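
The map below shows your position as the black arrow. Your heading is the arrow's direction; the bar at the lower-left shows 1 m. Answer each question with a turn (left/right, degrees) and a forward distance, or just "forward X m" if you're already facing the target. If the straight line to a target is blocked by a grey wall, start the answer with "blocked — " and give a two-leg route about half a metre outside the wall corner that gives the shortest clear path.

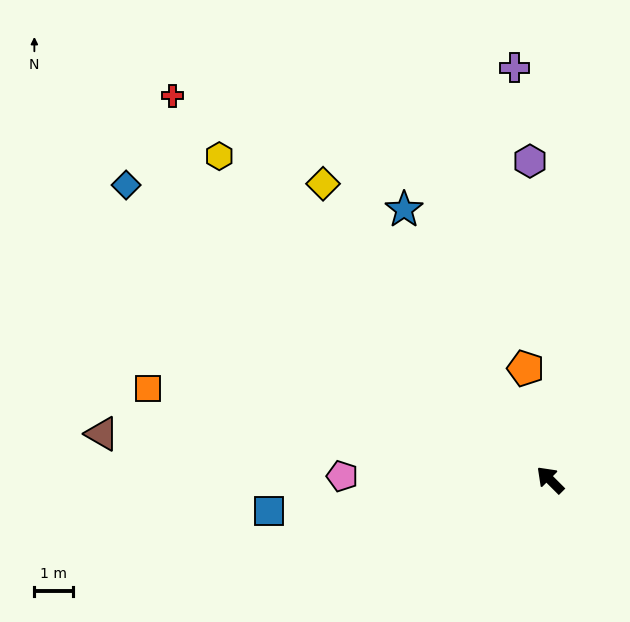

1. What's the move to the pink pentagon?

turn left 44°, forward 5.4 m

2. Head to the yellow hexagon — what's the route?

forward 12.0 m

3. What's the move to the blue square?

turn left 51°, forward 7.3 m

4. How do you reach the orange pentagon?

turn right 33°, forward 3.0 m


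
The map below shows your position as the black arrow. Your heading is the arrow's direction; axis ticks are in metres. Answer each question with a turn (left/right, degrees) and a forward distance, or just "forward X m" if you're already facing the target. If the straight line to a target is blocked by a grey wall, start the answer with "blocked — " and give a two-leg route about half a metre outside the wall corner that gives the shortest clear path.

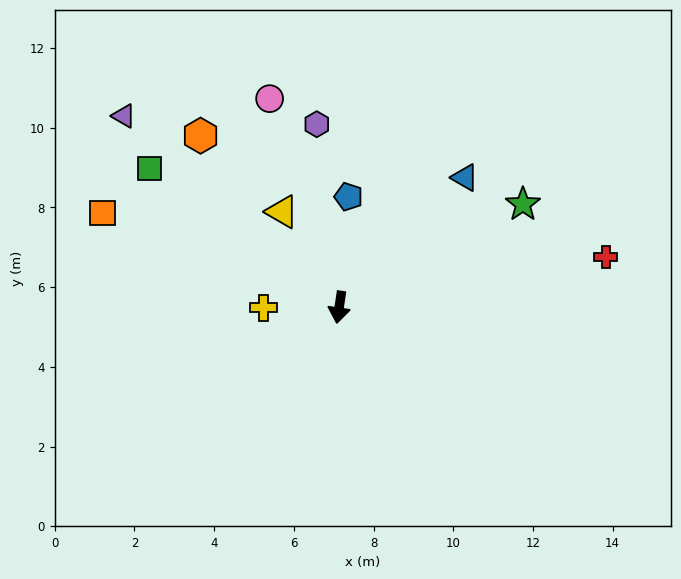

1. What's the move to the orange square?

turn right 103°, forward 6.4 m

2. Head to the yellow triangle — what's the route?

turn right 141°, forward 2.8 m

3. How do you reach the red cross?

turn left 109°, forward 6.8 m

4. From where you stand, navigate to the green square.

turn right 118°, forward 5.9 m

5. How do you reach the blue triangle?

turn left 144°, forward 4.5 m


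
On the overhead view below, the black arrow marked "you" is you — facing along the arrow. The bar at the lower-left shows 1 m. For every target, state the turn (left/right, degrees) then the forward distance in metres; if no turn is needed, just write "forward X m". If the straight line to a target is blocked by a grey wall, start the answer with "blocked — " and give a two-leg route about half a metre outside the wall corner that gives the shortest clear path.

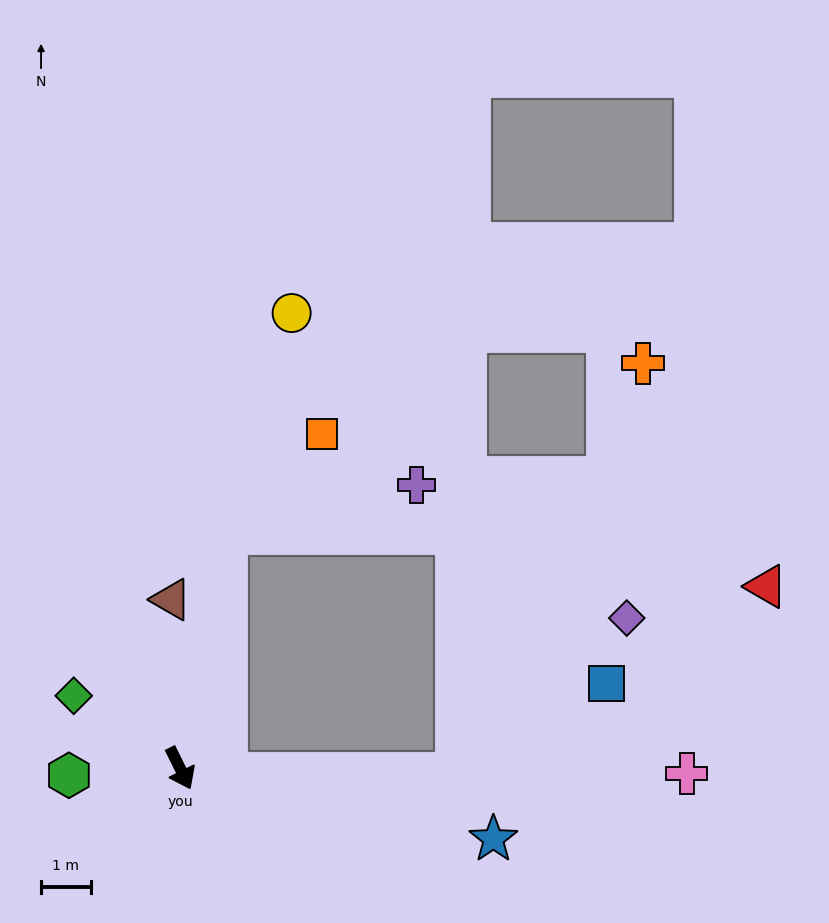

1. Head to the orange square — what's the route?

blocked — turn left 143°, forward 4.8 m, then turn right 33°, forward 2.8 m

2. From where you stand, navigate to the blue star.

turn left 51°, forward 6.4 m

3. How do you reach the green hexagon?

turn right 113°, forward 2.2 m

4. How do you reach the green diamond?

turn right 151°, forward 2.6 m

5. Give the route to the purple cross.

blocked — turn left 143°, forward 4.8 m, then turn right 65°, forward 3.9 m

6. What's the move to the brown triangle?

turn left 157°, forward 3.4 m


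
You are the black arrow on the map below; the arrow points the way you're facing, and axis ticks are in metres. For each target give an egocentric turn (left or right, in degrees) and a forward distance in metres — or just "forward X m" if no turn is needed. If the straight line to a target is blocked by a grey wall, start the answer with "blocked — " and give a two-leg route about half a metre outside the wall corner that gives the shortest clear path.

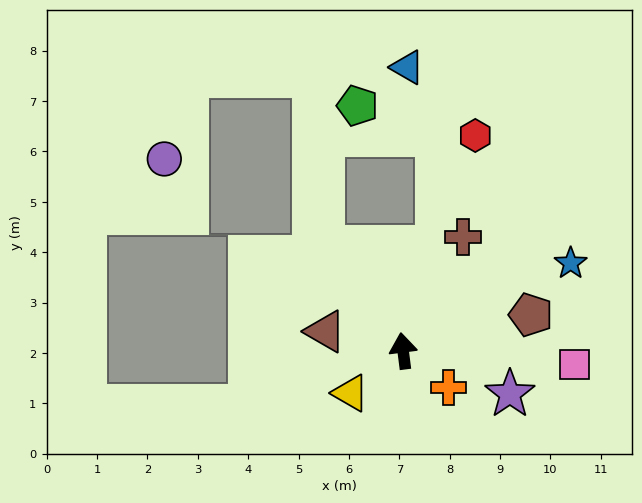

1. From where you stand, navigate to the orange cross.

turn right 136°, forward 1.2 m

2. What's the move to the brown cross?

turn right 35°, forward 2.6 m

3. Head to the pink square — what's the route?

turn right 102°, forward 3.4 m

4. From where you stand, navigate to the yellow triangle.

turn left 121°, forward 1.3 m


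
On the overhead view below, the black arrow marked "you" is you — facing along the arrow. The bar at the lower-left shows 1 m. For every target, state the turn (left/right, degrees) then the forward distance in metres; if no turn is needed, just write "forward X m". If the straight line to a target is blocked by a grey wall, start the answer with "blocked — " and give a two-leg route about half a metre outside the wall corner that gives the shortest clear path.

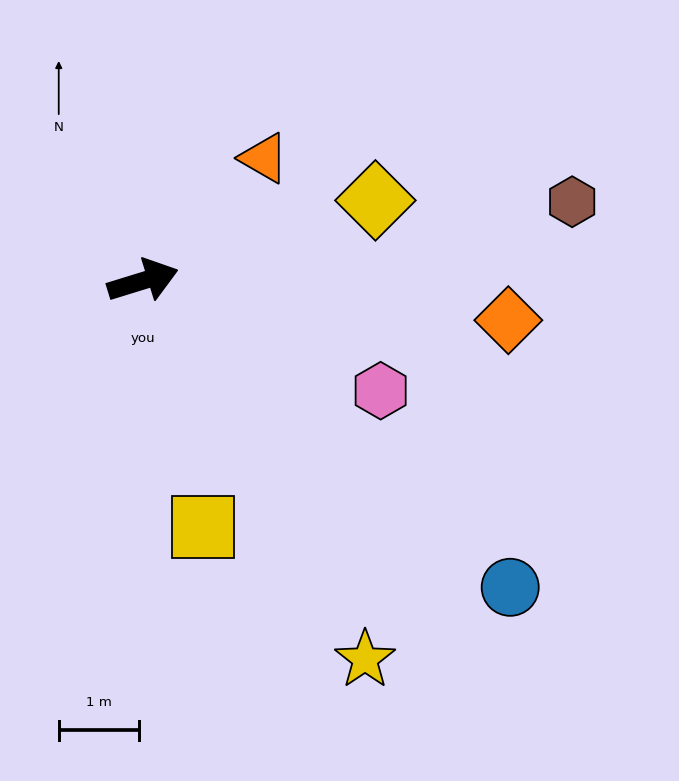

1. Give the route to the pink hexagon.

turn right 42°, forward 3.3 m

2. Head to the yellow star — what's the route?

turn right 77°, forward 5.5 m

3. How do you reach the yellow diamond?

forward 3.1 m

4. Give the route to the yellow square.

turn right 93°, forward 3.2 m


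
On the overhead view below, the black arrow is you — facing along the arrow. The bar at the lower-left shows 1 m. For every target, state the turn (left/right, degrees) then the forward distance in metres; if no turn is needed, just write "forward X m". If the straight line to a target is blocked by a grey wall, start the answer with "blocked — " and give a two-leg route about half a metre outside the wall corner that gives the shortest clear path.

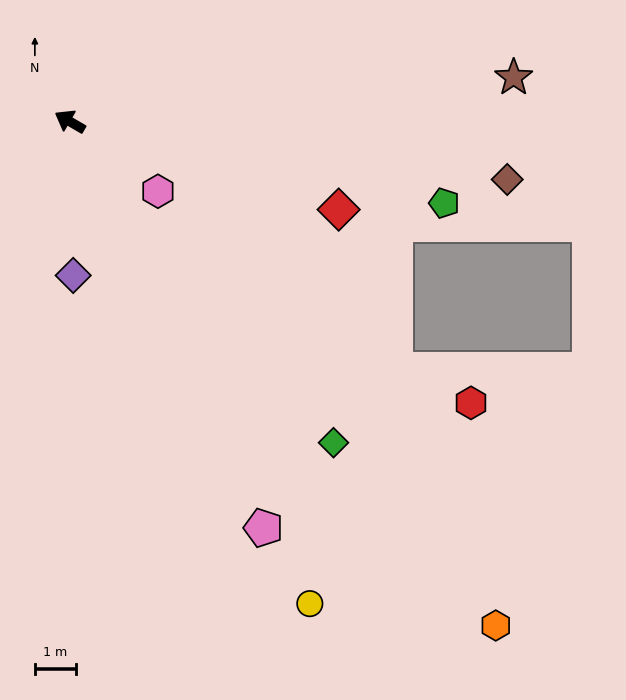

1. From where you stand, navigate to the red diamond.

turn right 168°, forward 6.9 m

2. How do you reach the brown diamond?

turn right 157°, forward 10.7 m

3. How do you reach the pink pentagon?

turn left 146°, forward 10.9 m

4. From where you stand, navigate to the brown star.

turn right 144°, forward 10.8 m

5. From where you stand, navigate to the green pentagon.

turn right 162°, forward 9.3 m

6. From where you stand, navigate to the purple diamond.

turn left 121°, forward 3.7 m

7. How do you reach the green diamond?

turn left 160°, forward 10.1 m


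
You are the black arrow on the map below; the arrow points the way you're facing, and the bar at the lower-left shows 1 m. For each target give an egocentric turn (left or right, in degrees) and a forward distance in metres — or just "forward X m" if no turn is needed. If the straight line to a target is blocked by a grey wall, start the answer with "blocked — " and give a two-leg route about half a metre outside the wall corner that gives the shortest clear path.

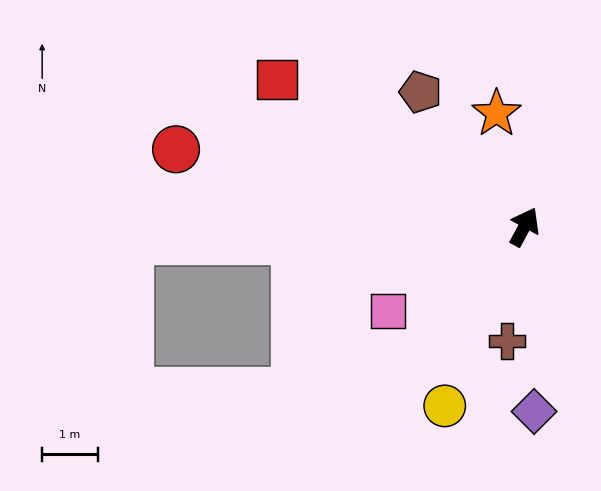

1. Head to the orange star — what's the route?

turn left 42°, forward 2.1 m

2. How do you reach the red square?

turn left 88°, forward 5.2 m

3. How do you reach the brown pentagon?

turn left 66°, forward 3.1 m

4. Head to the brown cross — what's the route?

turn right 160°, forward 2.1 m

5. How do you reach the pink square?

turn left 150°, forward 2.9 m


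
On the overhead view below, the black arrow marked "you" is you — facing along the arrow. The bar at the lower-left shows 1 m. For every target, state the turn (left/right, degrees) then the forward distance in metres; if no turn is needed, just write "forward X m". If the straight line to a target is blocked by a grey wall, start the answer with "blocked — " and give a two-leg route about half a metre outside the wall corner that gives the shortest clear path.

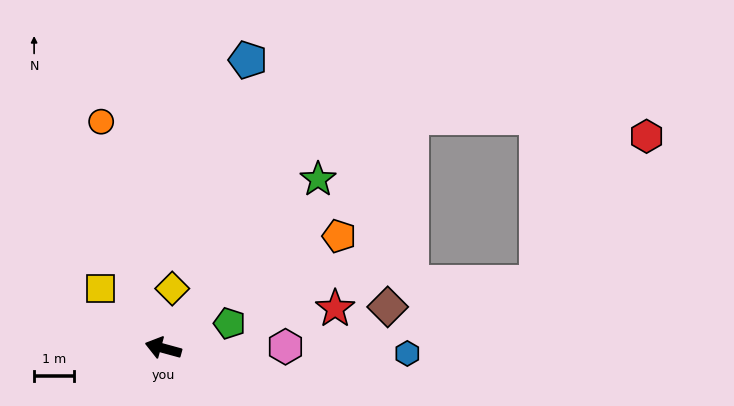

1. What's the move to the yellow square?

turn right 28°, forward 2.2 m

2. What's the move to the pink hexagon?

turn right 164°, forward 3.1 m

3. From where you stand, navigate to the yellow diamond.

turn right 83°, forward 1.5 m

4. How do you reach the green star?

turn right 117°, forward 5.7 m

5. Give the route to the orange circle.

turn right 59°, forward 5.9 m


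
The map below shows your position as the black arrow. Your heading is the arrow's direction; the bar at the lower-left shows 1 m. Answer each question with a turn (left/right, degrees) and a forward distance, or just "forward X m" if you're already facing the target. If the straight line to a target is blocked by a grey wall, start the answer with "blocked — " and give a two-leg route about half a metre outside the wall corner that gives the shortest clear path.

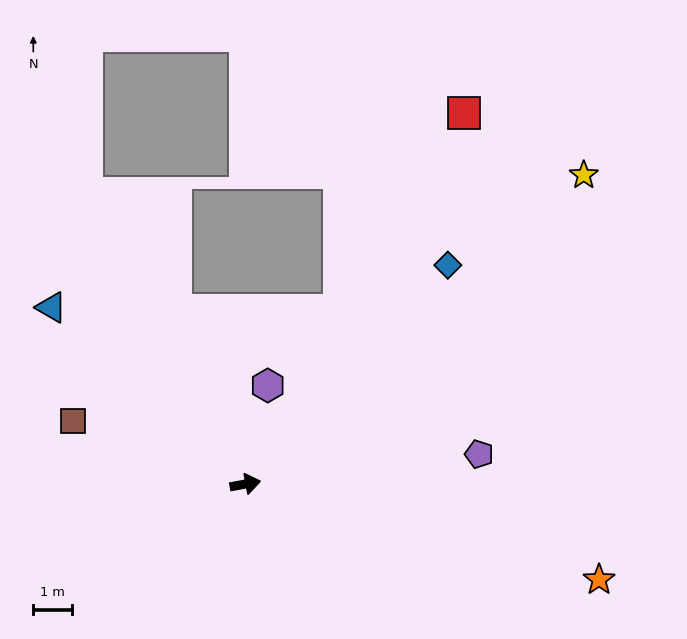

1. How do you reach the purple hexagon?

turn left 67°, forward 2.6 m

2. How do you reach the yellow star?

turn left 32°, forward 12.0 m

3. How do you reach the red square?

turn left 49°, forward 11.2 m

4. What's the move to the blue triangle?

turn left 127°, forward 6.9 m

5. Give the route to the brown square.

turn left 149°, forward 4.8 m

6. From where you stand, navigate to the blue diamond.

turn left 37°, forward 7.8 m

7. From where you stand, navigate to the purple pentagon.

turn right 3°, forward 6.2 m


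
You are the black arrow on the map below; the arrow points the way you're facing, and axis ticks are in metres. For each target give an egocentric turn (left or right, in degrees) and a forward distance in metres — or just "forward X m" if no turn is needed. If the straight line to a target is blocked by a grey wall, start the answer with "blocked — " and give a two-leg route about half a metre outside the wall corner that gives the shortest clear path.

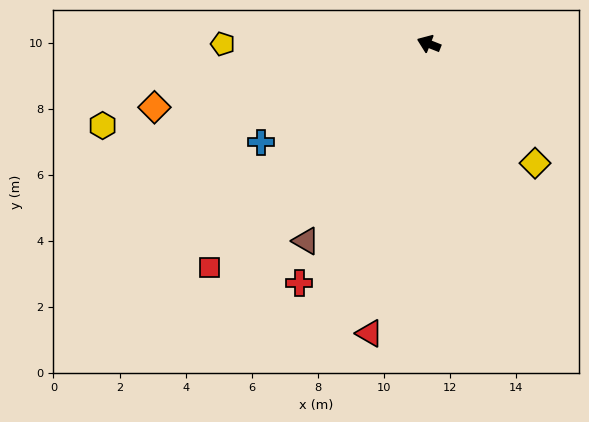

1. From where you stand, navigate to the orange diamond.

turn left 35°, forward 8.5 m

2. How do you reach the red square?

turn left 67°, forward 9.5 m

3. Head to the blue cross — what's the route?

turn left 52°, forward 5.9 m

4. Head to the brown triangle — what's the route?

turn left 80°, forward 7.0 m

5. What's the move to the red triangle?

turn left 100°, forward 8.9 m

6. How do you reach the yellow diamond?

turn left 153°, forward 4.8 m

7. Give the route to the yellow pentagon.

turn left 22°, forward 6.2 m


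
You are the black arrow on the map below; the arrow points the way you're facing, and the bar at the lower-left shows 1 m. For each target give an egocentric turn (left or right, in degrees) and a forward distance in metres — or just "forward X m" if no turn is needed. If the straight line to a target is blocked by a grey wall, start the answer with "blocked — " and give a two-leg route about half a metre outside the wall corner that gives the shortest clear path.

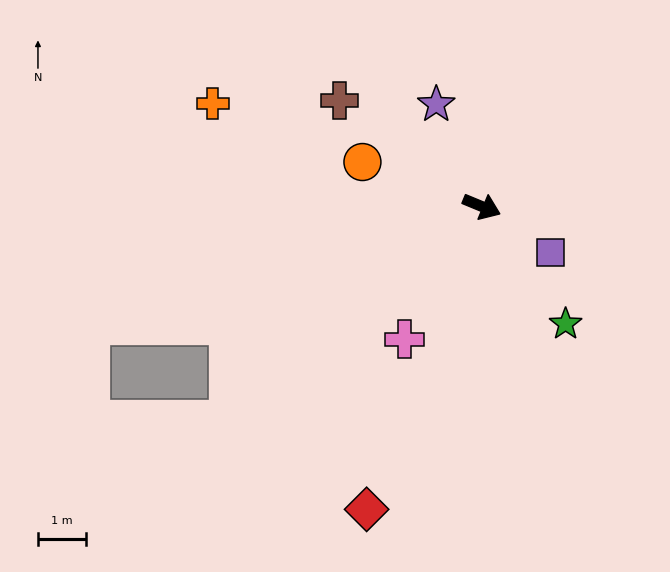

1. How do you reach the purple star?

turn left 136°, forward 2.3 m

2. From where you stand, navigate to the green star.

turn right 32°, forward 3.0 m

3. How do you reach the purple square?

turn right 11°, forward 1.7 m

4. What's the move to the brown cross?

turn left 166°, forward 3.7 m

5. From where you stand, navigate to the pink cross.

turn right 98°, forward 3.2 m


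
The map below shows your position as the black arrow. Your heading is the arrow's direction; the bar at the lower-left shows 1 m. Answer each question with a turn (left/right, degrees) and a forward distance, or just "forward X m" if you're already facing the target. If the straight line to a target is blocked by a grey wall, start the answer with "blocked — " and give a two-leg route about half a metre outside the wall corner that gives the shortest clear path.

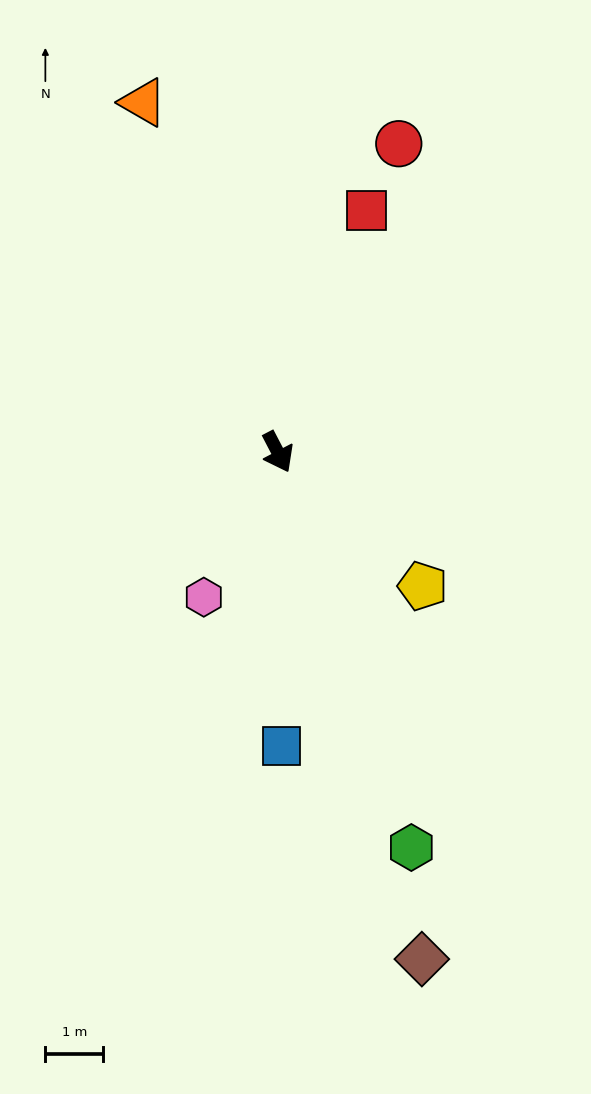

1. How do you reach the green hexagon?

turn right 9°, forward 7.2 m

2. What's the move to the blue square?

turn right 27°, forward 5.1 m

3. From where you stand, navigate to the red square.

turn left 132°, forward 4.4 m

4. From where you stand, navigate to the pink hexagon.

turn right 55°, forward 2.8 m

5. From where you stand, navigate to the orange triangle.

turn left 174°, forward 6.5 m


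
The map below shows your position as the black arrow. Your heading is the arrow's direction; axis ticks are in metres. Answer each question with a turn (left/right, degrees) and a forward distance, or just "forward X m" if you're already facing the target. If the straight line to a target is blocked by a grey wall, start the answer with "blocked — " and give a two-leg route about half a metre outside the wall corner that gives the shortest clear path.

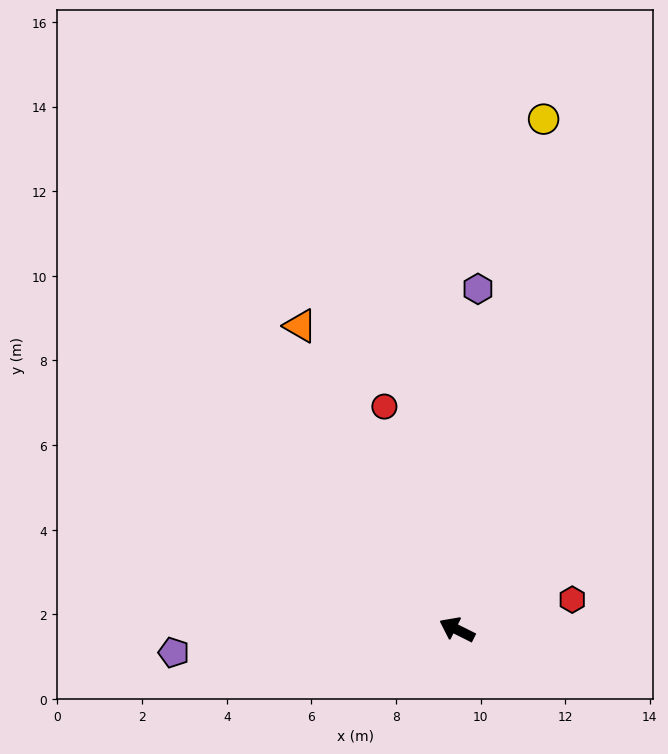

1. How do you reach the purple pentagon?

turn left 31°, forward 6.7 m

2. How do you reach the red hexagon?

turn right 139°, forward 2.8 m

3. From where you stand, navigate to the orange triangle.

turn right 36°, forward 8.1 m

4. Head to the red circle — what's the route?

turn right 45°, forward 5.5 m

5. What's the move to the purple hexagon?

turn right 67°, forward 8.1 m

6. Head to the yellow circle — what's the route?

turn right 73°, forward 12.2 m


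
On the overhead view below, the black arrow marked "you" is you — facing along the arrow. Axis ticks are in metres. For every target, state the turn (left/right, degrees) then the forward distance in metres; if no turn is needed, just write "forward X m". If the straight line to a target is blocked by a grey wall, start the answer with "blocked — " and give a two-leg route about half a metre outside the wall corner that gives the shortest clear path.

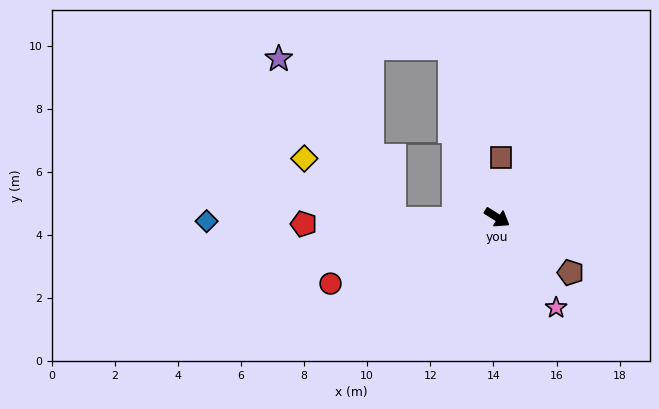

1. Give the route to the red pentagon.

turn right 146°, forward 6.1 m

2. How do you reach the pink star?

turn right 25°, forward 3.4 m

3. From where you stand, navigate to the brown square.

turn left 119°, forward 1.9 m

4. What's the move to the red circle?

turn right 126°, forward 5.7 m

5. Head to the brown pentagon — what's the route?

turn right 5°, forward 2.9 m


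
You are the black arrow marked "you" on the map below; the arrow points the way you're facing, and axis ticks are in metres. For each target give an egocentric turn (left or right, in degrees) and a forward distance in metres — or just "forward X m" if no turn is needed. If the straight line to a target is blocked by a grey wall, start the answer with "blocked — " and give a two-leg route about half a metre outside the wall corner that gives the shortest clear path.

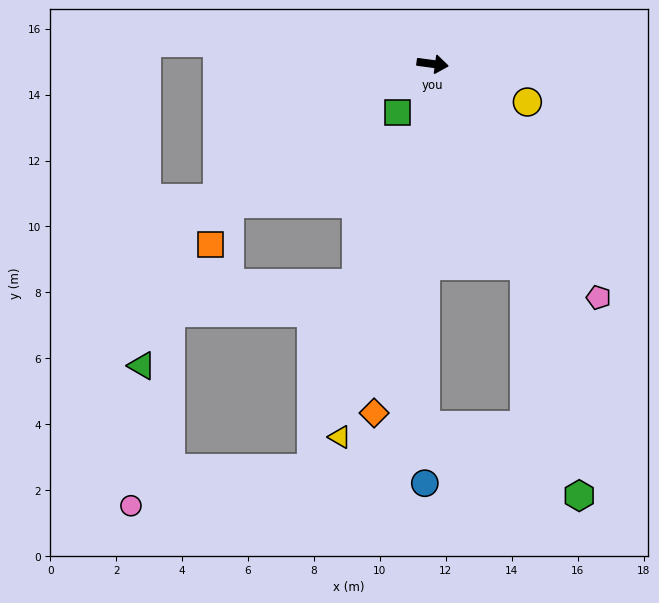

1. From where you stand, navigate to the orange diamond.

turn right 92°, forward 10.7 m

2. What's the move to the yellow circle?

turn right 14°, forward 3.1 m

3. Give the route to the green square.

turn right 118°, forward 1.8 m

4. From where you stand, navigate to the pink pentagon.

turn right 47°, forward 8.7 m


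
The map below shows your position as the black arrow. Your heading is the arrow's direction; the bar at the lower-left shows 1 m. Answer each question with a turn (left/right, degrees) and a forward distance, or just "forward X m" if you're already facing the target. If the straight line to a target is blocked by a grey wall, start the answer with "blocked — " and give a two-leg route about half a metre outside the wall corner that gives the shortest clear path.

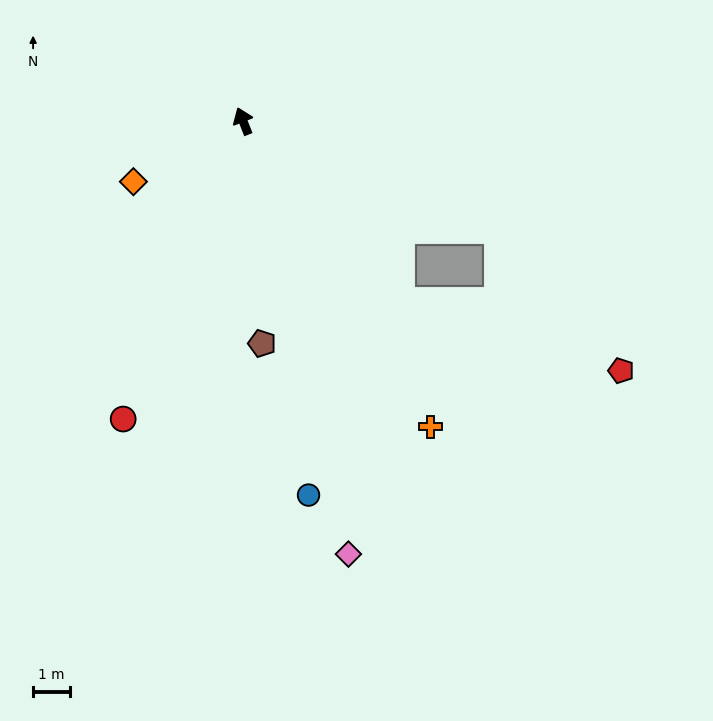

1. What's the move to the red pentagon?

blocked — turn right 134°, forward 7.6 m, then turn right 27°, forward 5.1 m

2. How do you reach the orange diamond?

turn left 97°, forward 3.4 m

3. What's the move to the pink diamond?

turn left 172°, forward 12.1 m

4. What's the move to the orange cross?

turn right 170°, forward 9.8 m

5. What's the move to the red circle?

turn left 137°, forward 8.7 m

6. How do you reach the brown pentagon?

turn left 163°, forward 6.1 m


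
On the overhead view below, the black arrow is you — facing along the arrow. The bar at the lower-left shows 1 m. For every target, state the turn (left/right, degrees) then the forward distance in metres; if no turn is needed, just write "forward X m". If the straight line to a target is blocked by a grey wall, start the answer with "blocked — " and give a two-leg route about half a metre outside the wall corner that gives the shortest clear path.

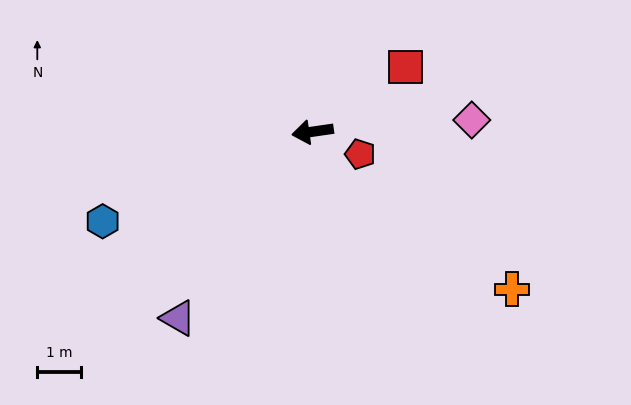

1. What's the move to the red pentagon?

turn left 147°, forward 1.2 m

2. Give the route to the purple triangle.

turn left 46°, forward 5.2 m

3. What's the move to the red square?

turn right 153°, forward 2.6 m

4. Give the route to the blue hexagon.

turn left 15°, forward 5.2 m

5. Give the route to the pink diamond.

turn left 176°, forward 3.6 m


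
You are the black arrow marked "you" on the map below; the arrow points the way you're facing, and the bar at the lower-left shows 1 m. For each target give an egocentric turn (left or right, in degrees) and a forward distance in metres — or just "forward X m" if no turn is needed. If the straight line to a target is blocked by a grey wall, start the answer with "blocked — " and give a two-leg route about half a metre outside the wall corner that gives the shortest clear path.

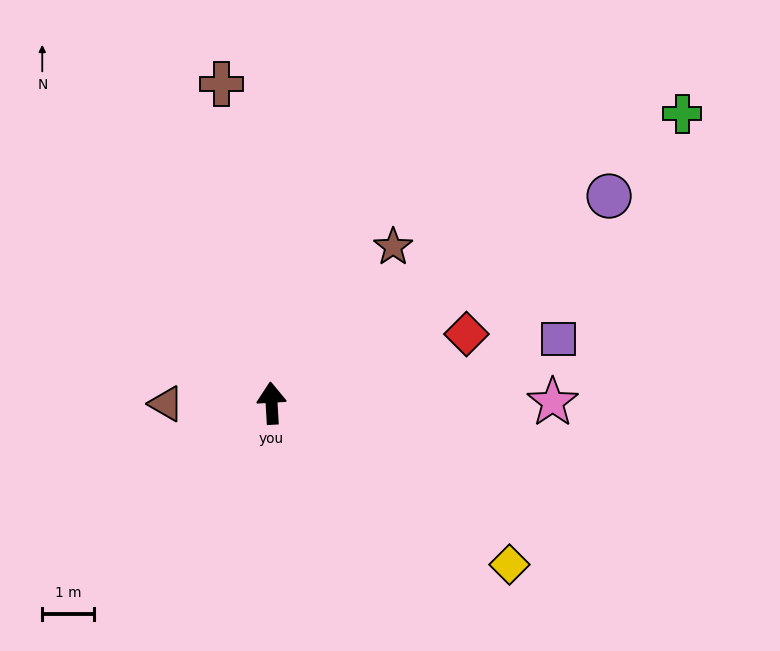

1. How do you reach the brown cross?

turn left 6°, forward 6.2 m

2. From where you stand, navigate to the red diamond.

turn right 74°, forward 4.0 m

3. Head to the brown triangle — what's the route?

turn left 87°, forward 2.0 m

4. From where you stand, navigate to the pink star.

turn right 93°, forward 5.4 m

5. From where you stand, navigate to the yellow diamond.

turn right 127°, forward 5.5 m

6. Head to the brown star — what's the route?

turn right 41°, forward 3.8 m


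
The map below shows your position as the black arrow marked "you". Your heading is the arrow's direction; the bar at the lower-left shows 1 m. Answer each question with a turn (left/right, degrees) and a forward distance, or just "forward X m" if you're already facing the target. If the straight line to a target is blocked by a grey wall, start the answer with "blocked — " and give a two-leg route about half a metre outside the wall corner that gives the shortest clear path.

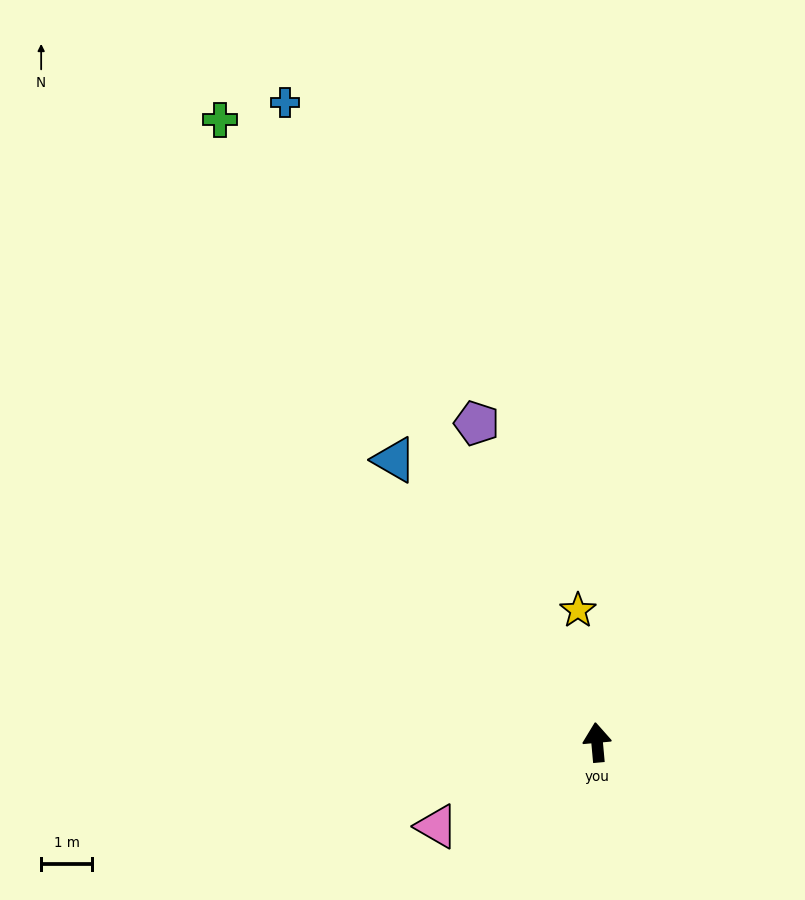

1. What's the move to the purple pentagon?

turn left 16°, forward 6.7 m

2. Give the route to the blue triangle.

turn left 31°, forward 6.9 m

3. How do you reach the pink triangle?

turn left 112°, forward 3.6 m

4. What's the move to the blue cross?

turn left 21°, forward 14.1 m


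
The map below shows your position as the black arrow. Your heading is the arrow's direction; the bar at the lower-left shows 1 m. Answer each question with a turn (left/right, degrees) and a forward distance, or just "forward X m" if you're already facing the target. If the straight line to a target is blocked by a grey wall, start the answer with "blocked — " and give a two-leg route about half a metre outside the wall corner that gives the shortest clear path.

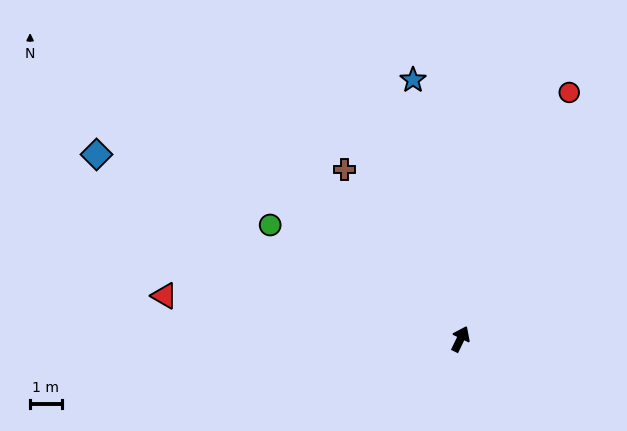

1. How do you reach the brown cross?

turn left 60°, forward 6.5 m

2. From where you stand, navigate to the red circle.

forward 8.5 m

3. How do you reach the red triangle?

turn left 107°, forward 9.5 m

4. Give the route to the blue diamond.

turn left 89°, forward 12.9 m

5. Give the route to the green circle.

turn left 85°, forward 7.0 m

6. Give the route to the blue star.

turn left 36°, forward 8.4 m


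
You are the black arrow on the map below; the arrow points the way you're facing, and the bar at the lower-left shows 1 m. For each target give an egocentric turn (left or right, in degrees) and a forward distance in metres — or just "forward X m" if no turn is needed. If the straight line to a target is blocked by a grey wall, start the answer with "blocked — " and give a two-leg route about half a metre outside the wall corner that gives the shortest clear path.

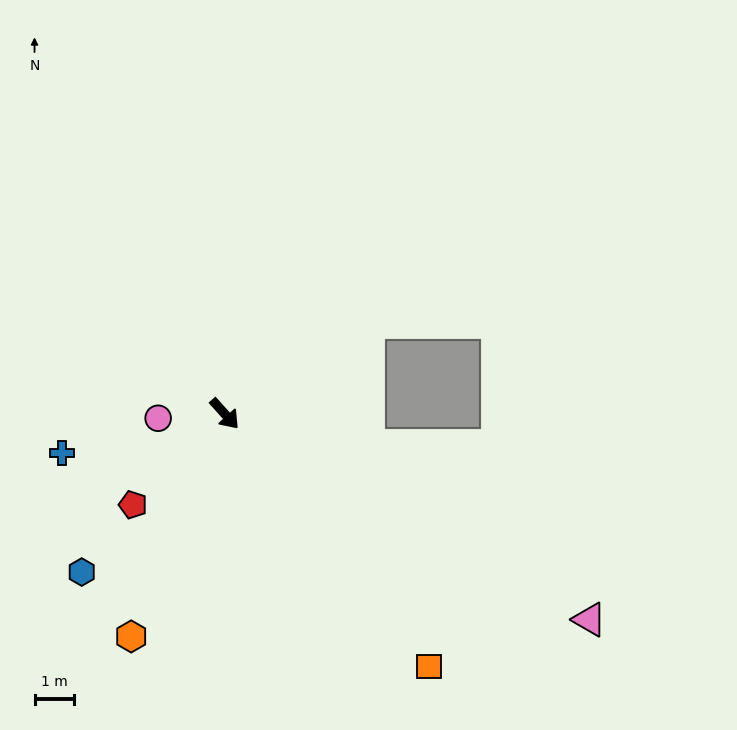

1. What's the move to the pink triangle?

turn left 19°, forward 10.7 m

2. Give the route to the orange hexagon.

turn right 65°, forward 6.2 m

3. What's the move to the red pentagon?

turn right 87°, forward 3.3 m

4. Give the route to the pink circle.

turn right 128°, forward 1.7 m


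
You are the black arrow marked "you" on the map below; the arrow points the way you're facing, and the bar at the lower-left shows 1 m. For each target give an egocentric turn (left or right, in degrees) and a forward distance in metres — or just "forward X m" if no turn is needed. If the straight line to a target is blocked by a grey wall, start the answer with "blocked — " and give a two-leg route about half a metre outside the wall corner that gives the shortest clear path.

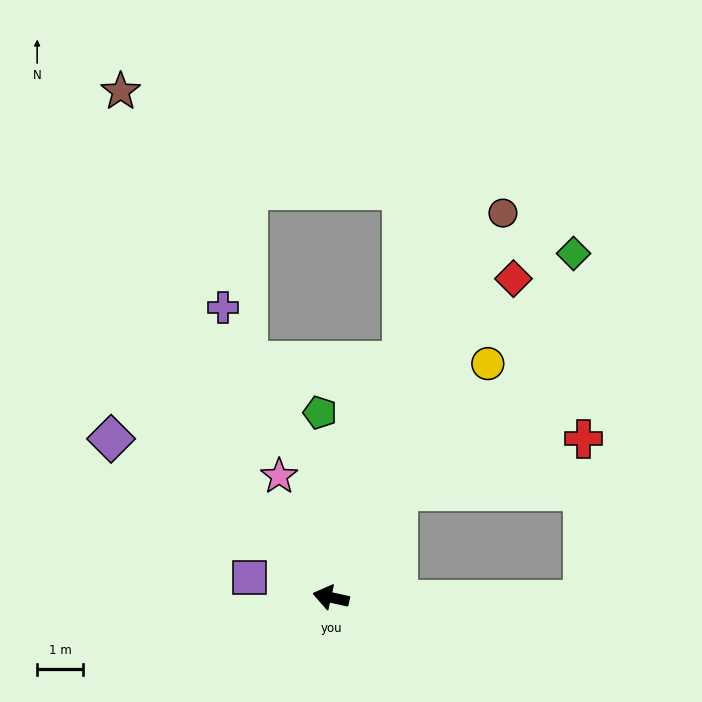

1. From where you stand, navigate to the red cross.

blocked — turn right 110°, forward 2.7 m, then turn right 42°, forward 4.2 m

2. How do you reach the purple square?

forward 1.8 m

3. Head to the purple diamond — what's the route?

turn right 23°, forward 5.9 m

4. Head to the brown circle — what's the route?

turn right 102°, forward 9.1 m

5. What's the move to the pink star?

turn right 54°, forward 2.9 m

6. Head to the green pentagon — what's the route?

turn right 74°, forward 4.0 m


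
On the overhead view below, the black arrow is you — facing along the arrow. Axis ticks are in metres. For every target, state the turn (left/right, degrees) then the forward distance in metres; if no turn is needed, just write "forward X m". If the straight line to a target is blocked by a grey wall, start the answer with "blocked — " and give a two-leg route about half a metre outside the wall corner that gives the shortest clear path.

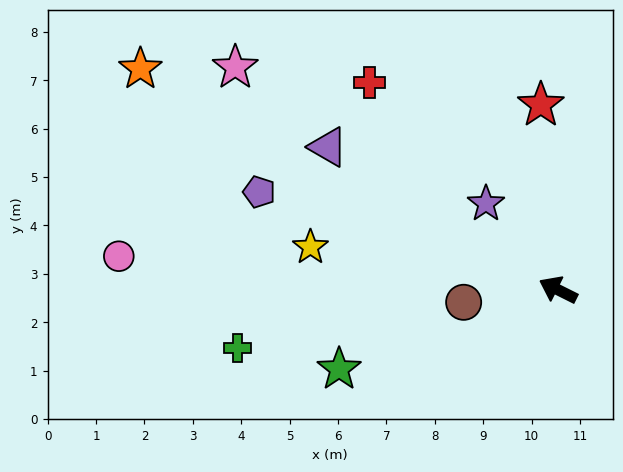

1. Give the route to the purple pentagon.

turn left 8°, forward 6.5 m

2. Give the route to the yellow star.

turn left 17°, forward 5.2 m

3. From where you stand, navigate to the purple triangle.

turn right 5°, forward 5.6 m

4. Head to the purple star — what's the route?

turn right 24°, forward 2.3 m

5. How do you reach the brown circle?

turn left 34°, forward 2.0 m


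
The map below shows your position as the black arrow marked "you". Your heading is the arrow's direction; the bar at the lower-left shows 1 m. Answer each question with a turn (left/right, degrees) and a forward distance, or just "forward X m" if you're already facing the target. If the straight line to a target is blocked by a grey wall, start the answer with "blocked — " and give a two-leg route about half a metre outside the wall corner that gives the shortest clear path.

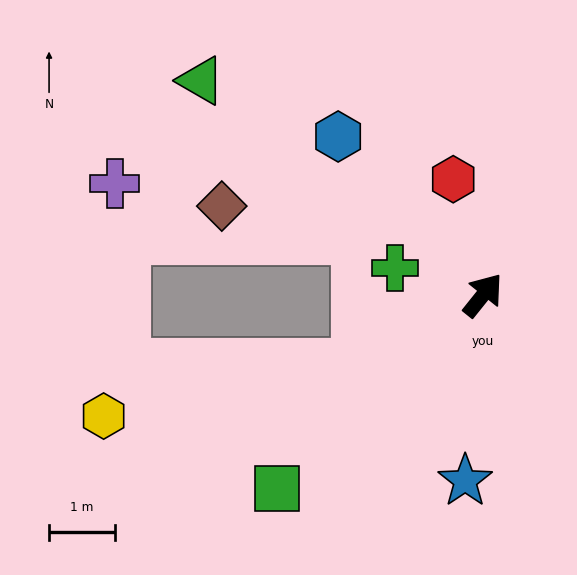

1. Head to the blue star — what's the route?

turn right 147°, forward 2.8 m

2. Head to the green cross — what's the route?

turn left 111°, forward 1.4 m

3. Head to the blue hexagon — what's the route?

turn left 81°, forward 3.3 m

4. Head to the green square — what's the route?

turn left 172°, forward 4.3 m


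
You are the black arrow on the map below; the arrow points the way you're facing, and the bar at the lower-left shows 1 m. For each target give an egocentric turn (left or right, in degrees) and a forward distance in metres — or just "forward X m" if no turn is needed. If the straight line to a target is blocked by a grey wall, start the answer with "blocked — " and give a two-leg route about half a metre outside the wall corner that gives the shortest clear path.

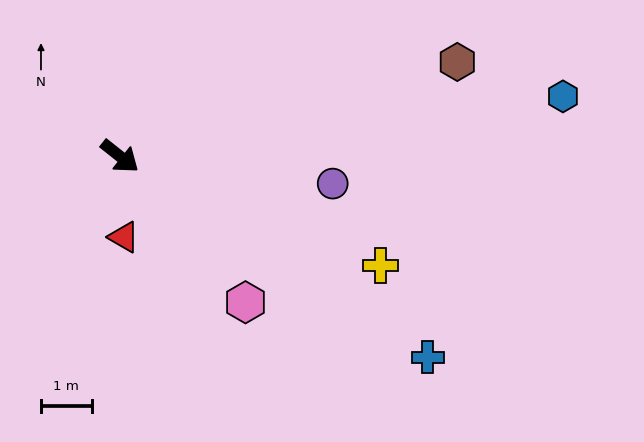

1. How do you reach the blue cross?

turn left 5°, forward 7.3 m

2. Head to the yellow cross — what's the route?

turn left 16°, forward 5.6 m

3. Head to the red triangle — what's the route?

turn right 49°, forward 1.6 m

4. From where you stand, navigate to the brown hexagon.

turn left 54°, forward 6.9 m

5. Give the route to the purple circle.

turn left 31°, forward 4.2 m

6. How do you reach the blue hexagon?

turn left 46°, forward 8.8 m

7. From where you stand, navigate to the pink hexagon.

turn right 11°, forward 3.8 m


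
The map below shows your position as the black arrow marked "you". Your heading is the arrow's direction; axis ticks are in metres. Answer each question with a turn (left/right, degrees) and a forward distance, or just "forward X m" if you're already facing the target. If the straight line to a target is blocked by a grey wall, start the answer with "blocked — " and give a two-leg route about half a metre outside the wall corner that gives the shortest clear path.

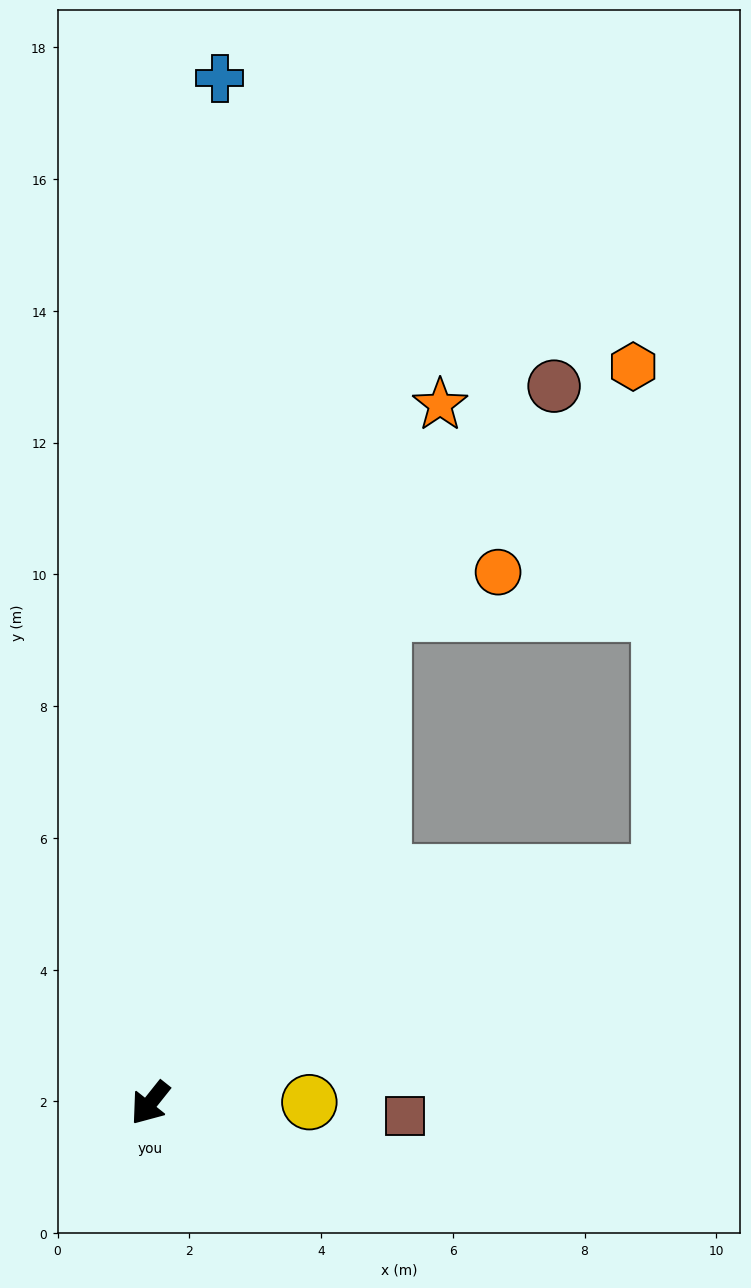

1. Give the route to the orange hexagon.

blocked — turn right 167°, forward 8.2 m, then turn right 20°, forward 5.3 m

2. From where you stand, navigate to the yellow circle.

turn left 129°, forward 2.4 m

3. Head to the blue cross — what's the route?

turn right 145°, forward 15.6 m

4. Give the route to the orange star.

turn right 164°, forward 11.5 m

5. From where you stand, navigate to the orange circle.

blocked — turn right 167°, forward 8.2 m, then turn right 45°, forward 1.8 m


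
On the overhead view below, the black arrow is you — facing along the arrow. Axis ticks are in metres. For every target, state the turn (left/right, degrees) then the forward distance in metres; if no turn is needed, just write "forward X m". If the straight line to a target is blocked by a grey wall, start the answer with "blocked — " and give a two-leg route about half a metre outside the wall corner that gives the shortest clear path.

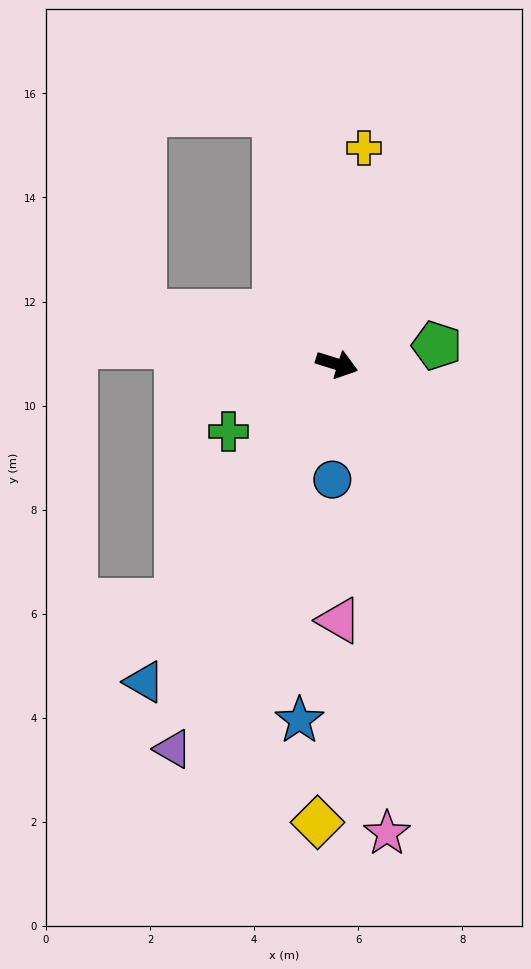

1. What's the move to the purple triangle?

turn right 96°, forward 8.0 m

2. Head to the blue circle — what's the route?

turn right 75°, forward 2.2 m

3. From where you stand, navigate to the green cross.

turn right 131°, forward 2.5 m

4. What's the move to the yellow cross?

turn left 100°, forward 4.2 m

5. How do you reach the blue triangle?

turn right 104°, forward 7.1 m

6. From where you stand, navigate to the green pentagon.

turn left 28°, forward 2.0 m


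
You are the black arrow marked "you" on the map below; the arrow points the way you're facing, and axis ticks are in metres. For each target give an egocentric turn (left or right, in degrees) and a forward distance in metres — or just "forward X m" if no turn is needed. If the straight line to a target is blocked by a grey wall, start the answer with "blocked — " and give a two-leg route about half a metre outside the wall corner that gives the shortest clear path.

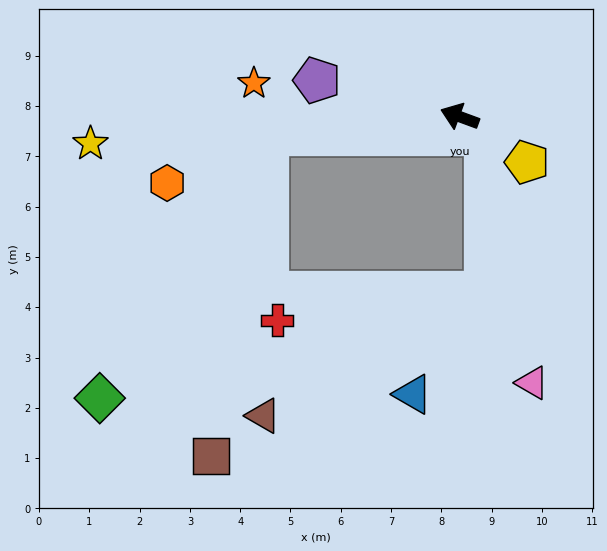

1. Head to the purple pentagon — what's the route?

turn left 6°, forward 2.9 m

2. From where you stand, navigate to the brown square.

blocked — turn left 25°, forward 3.8 m, then turn left 75°, forward 6.5 m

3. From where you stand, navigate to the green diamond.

blocked — turn left 25°, forward 3.8 m, then turn left 53°, forward 6.2 m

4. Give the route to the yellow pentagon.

turn left 166°, forward 1.6 m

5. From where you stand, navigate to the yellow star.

turn left 24°, forward 7.4 m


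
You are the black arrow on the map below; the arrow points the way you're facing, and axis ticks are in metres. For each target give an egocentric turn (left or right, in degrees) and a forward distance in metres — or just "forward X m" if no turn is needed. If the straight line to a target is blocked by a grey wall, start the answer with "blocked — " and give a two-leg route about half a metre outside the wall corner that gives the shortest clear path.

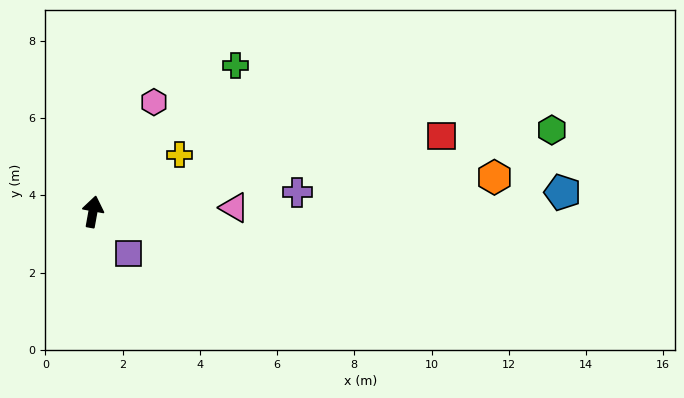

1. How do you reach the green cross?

turn right 34°, forward 5.3 m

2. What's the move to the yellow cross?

turn right 46°, forward 2.7 m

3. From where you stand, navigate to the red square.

turn right 67°, forward 9.2 m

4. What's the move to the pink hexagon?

turn right 19°, forward 3.2 m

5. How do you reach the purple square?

turn right 129°, forward 1.4 m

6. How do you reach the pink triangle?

turn right 78°, forward 3.7 m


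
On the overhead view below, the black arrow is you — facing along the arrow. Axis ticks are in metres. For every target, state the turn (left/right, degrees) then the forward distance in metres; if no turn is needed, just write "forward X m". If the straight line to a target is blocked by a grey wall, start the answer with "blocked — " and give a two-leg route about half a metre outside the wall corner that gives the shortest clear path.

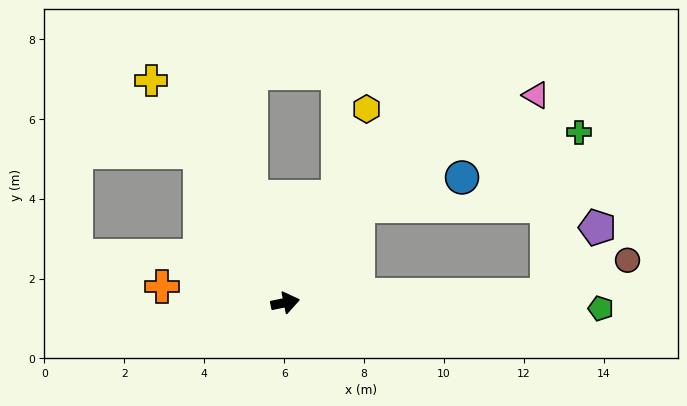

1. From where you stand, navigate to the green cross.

blocked — turn right 10°, forward 6.6 m, then turn left 77°, forward 4.1 m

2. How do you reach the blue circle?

blocked — turn left 41°, forward 3.0 m, then turn right 37°, forward 2.7 m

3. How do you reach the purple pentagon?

blocked — turn right 10°, forward 6.6 m, then turn left 52°, forward 2.1 m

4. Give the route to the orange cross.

turn left 161°, forward 3.1 m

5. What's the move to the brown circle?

blocked — turn right 10°, forward 6.6 m, then turn left 22°, forward 2.2 m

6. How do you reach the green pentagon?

turn right 13°, forward 7.9 m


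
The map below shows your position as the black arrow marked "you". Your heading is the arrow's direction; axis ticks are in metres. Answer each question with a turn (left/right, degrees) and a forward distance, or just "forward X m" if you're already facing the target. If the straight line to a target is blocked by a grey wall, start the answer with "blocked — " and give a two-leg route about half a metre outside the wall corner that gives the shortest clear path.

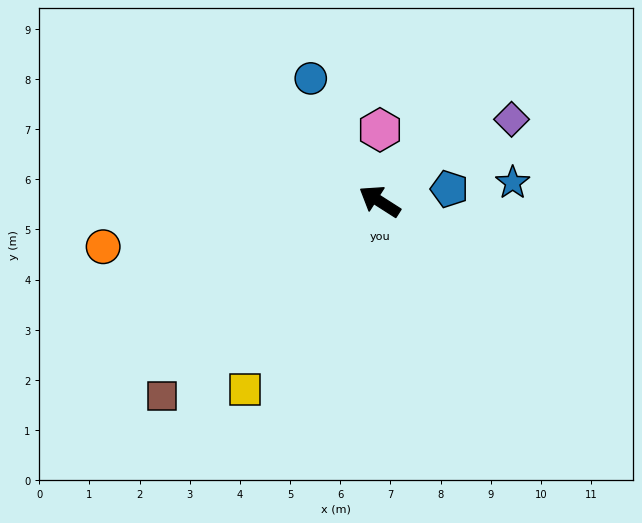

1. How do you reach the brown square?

turn left 74°, forward 5.8 m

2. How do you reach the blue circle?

turn right 28°, forward 2.8 m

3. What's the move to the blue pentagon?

turn right 137°, forward 1.4 m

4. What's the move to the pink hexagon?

turn right 58°, forward 1.4 m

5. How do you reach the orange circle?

turn left 42°, forward 5.6 m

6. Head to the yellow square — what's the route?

turn left 87°, forward 4.6 m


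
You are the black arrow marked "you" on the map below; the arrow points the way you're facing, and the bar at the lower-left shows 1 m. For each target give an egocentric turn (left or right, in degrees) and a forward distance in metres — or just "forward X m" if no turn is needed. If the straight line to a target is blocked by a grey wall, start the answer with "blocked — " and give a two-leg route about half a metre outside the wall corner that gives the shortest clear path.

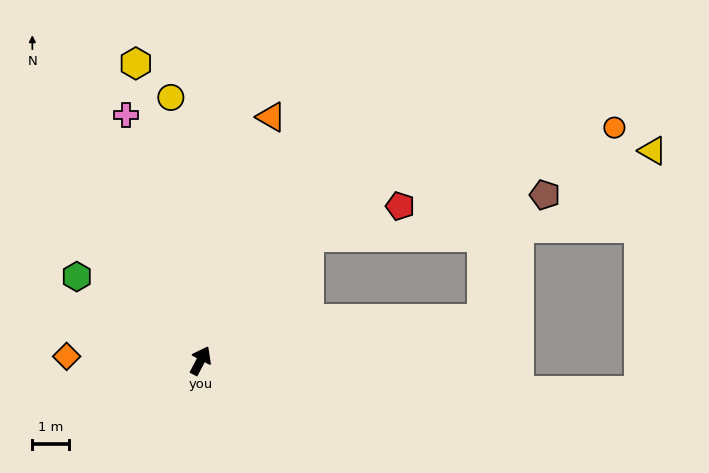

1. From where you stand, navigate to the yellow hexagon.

turn left 40°, forward 8.4 m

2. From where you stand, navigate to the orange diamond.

turn left 116°, forward 3.7 m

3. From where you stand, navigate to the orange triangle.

turn left 11°, forward 7.0 m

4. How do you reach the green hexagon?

turn left 83°, forward 4.1 m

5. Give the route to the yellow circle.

turn left 34°, forward 7.3 m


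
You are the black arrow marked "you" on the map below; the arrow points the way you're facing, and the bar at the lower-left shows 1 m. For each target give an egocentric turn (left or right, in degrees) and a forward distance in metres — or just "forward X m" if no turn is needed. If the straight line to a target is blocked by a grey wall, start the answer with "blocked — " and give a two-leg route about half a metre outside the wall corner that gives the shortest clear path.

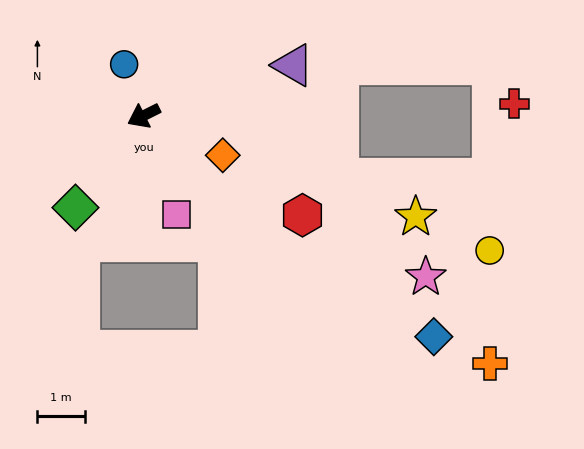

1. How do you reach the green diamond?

turn left 27°, forward 2.4 m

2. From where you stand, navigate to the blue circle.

turn right 96°, forward 1.2 m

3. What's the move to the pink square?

turn left 82°, forward 2.2 m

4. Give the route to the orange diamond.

turn left 127°, forward 1.9 m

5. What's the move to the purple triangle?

turn left 172°, forward 3.3 m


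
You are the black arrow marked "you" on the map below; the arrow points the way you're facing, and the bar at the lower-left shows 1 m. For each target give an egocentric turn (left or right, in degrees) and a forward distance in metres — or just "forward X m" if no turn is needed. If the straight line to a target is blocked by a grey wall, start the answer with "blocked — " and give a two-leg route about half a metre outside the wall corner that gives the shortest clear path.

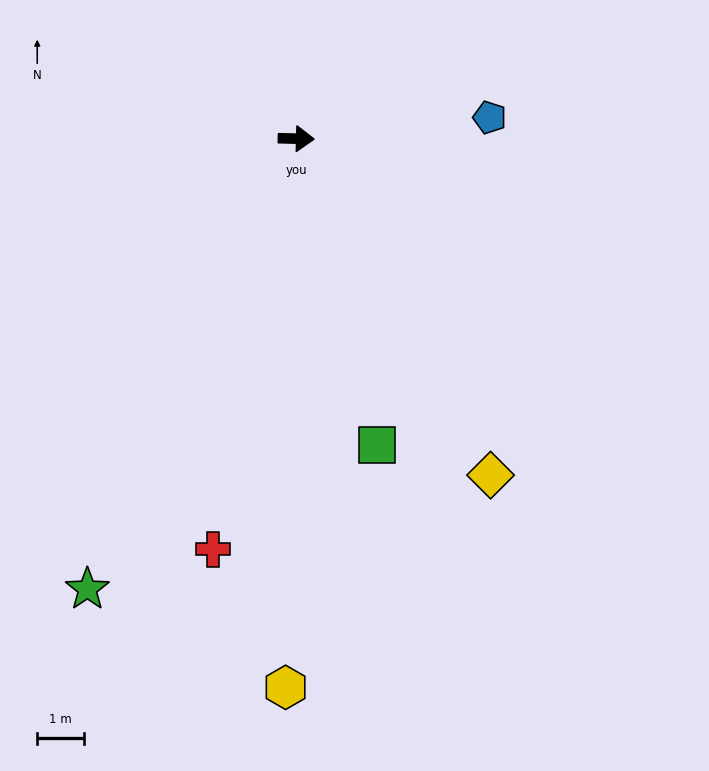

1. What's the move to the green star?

turn right 113°, forward 10.7 m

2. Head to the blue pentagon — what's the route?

turn left 8°, forward 4.2 m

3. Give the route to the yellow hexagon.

turn right 90°, forward 11.8 m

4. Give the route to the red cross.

turn right 100°, forward 9.0 m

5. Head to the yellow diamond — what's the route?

turn right 59°, forward 8.4 m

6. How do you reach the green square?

turn right 74°, forward 6.8 m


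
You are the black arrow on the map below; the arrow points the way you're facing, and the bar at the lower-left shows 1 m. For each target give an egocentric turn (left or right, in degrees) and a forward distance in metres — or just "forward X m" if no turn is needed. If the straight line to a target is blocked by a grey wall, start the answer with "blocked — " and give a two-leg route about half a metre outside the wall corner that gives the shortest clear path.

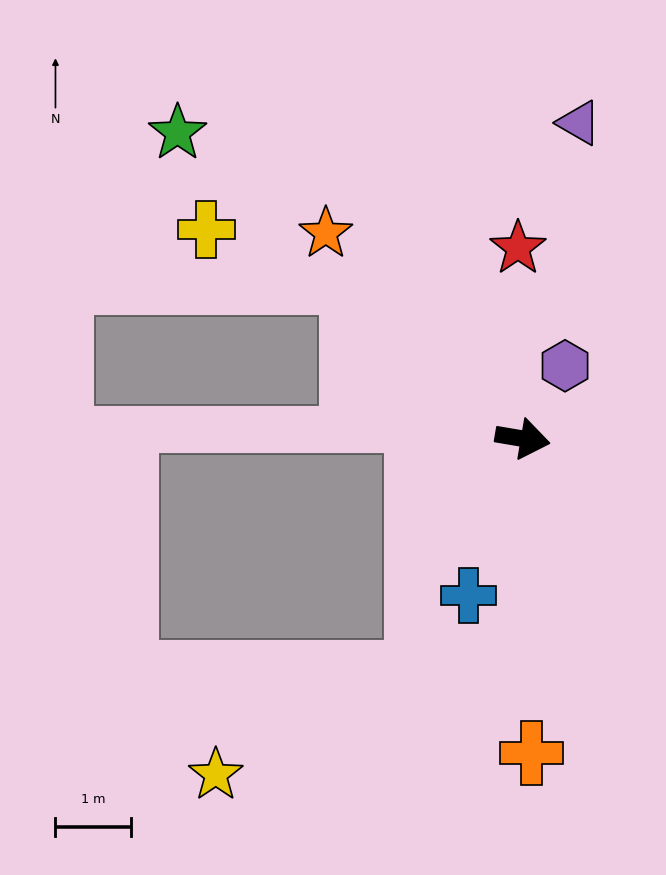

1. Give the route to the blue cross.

turn right 100°, forward 2.2 m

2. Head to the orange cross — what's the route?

turn right 79°, forward 4.2 m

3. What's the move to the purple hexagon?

turn left 69°, forward 1.1 m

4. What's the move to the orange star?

turn left 143°, forward 3.8 m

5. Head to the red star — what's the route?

turn left 101°, forward 2.5 m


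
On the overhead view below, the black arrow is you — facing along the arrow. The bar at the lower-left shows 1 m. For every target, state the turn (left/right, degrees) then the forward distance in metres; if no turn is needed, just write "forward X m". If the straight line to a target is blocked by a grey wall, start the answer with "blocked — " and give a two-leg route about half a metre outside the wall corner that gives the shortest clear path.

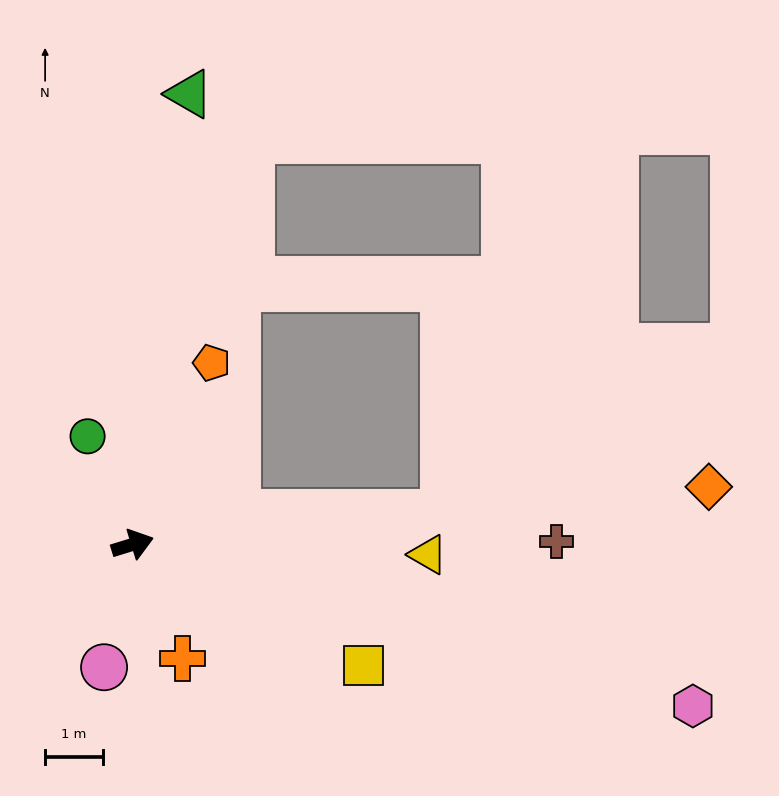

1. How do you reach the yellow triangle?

turn right 19°, forward 5.1 m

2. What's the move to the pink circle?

turn right 120°, forward 2.2 m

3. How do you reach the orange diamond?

turn right 11°, forward 10.0 m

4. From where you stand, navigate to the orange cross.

turn right 83°, forward 2.2 m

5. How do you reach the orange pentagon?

turn left 49°, forward 3.4 m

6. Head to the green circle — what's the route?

turn left 95°, forward 2.0 m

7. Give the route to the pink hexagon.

turn right 33°, forward 10.1 m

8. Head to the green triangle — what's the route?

turn left 66°, forward 7.9 m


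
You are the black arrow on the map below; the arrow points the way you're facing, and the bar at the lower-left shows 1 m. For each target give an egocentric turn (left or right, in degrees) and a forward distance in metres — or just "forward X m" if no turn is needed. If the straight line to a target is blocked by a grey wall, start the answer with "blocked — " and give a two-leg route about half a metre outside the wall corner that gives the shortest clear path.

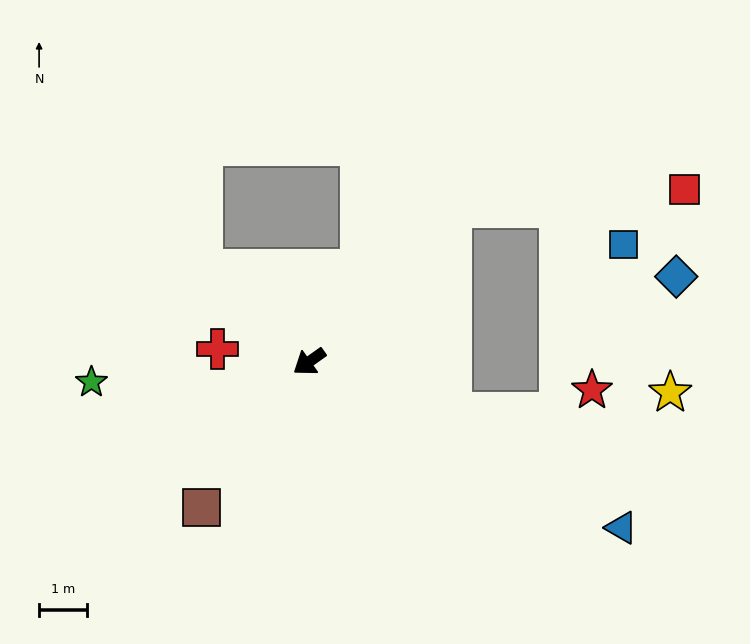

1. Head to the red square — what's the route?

blocked — turn right 168°, forward 4.3 m, then turn right 43°, forward 4.8 m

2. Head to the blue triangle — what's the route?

turn left 117°, forward 7.3 m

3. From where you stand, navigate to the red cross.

turn right 43°, forward 1.9 m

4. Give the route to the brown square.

turn left 18°, forward 3.8 m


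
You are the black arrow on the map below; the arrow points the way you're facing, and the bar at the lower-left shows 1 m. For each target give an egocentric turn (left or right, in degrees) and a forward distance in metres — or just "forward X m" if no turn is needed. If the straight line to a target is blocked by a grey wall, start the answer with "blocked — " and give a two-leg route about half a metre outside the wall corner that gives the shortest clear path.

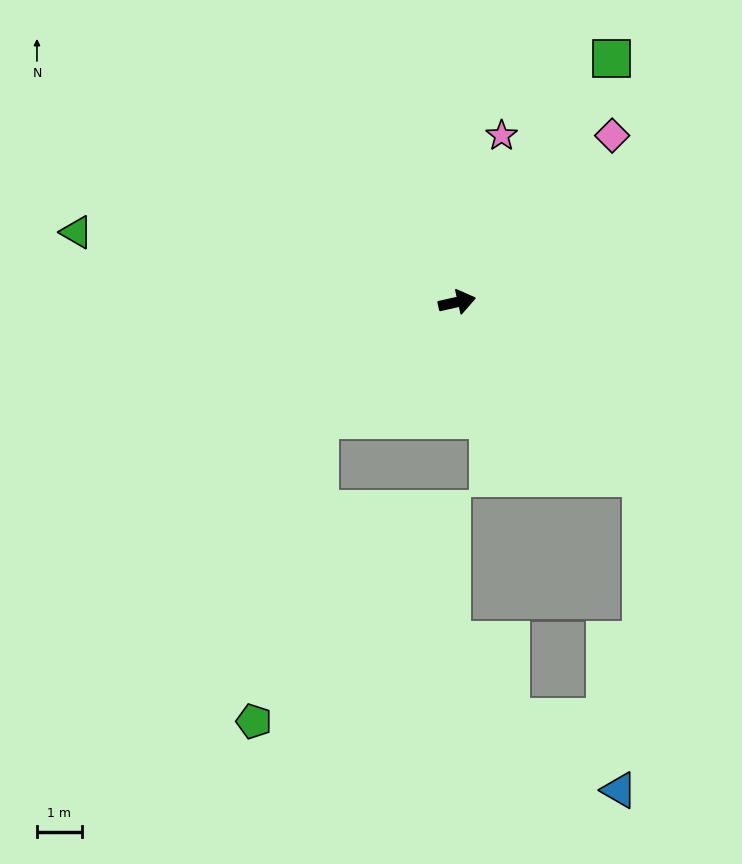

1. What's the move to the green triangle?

turn left 157°, forward 8.6 m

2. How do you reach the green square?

turn left 45°, forward 6.4 m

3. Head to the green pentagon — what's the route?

blocked — turn right 152°, forward 4.0 m, then turn left 37°, forward 6.9 m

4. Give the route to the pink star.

turn left 62°, forward 3.8 m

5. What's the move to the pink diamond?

turn left 34°, forward 5.1 m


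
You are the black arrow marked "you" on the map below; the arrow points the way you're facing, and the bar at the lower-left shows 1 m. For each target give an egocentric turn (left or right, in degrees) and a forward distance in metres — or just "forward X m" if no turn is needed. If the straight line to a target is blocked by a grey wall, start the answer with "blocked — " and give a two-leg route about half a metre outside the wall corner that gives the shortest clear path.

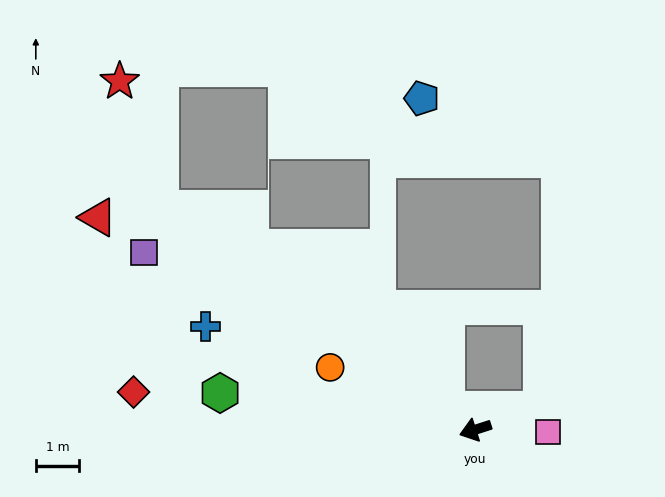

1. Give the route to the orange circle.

turn right 41°, forward 3.6 m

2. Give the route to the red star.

blocked — turn right 53°, forward 8.9 m, then turn right 37°, forward 3.1 m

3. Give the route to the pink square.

turn left 160°, forward 1.7 m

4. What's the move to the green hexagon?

turn right 26°, forward 5.9 m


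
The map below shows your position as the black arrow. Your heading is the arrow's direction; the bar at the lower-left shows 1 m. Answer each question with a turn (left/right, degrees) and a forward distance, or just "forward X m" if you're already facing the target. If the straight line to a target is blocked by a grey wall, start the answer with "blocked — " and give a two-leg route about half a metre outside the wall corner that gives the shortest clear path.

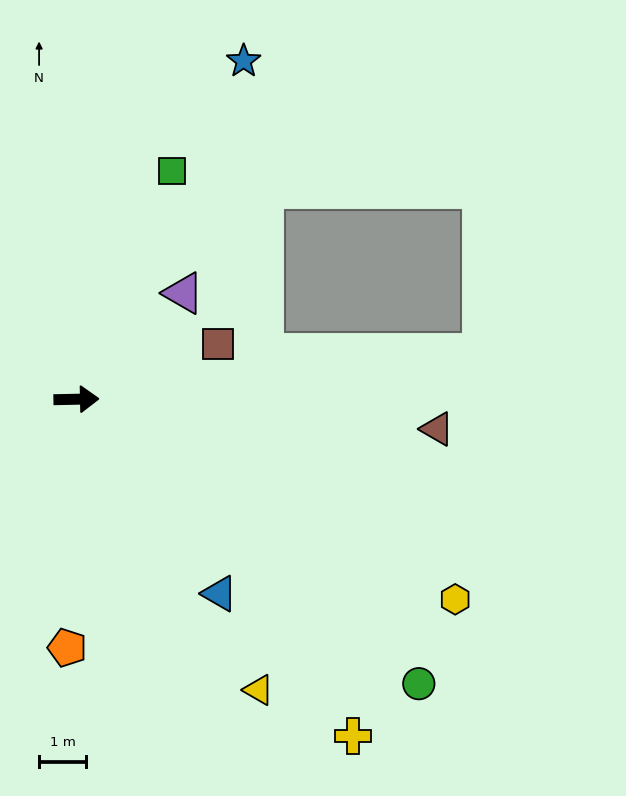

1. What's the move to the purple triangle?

turn left 44°, forward 3.2 m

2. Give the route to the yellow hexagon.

turn right 29°, forward 9.1 m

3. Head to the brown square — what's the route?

turn left 20°, forward 3.2 m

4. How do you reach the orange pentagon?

turn right 93°, forward 5.3 m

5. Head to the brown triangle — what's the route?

turn right 6°, forward 7.7 m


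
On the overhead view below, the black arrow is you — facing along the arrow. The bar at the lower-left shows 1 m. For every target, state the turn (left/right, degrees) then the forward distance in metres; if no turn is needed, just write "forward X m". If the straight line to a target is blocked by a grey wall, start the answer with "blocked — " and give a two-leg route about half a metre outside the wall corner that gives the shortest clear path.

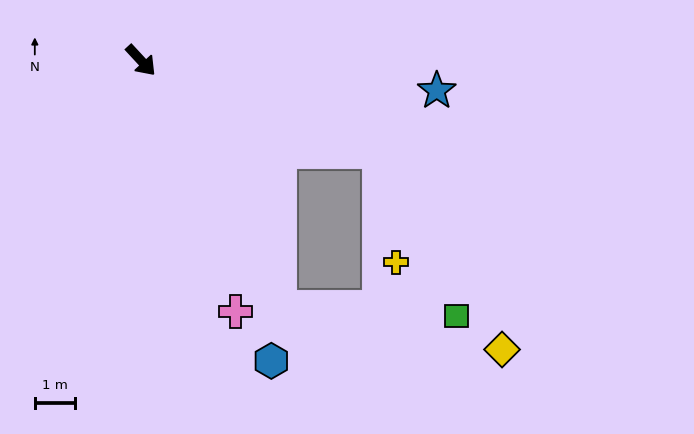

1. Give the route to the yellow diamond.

blocked — turn right 13°, forward 7.0 m, then turn left 49°, forward 5.6 m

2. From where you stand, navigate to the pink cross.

turn right 22°, forward 6.7 m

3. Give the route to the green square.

blocked — turn left 26°, forward 6.4 m, then turn right 43°, forward 4.5 m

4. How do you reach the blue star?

turn left 41°, forward 7.4 m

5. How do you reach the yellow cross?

blocked — turn left 26°, forward 6.4 m, then turn right 60°, forward 2.8 m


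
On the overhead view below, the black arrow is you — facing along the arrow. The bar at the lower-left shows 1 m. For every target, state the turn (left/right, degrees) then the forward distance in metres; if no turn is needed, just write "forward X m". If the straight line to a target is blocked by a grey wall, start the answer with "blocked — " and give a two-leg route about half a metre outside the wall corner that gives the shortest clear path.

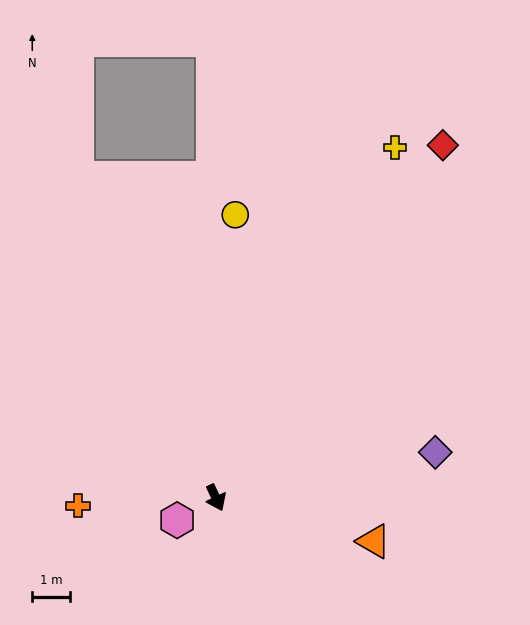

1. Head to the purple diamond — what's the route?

turn left 76°, forward 5.9 m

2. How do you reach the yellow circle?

turn left 151°, forward 7.4 m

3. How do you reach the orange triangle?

turn left 49°, forward 4.3 m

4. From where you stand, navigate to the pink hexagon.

turn right 85°, forward 1.2 m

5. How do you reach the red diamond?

turn left 122°, forward 11.0 m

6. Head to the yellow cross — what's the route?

turn left 128°, forward 10.3 m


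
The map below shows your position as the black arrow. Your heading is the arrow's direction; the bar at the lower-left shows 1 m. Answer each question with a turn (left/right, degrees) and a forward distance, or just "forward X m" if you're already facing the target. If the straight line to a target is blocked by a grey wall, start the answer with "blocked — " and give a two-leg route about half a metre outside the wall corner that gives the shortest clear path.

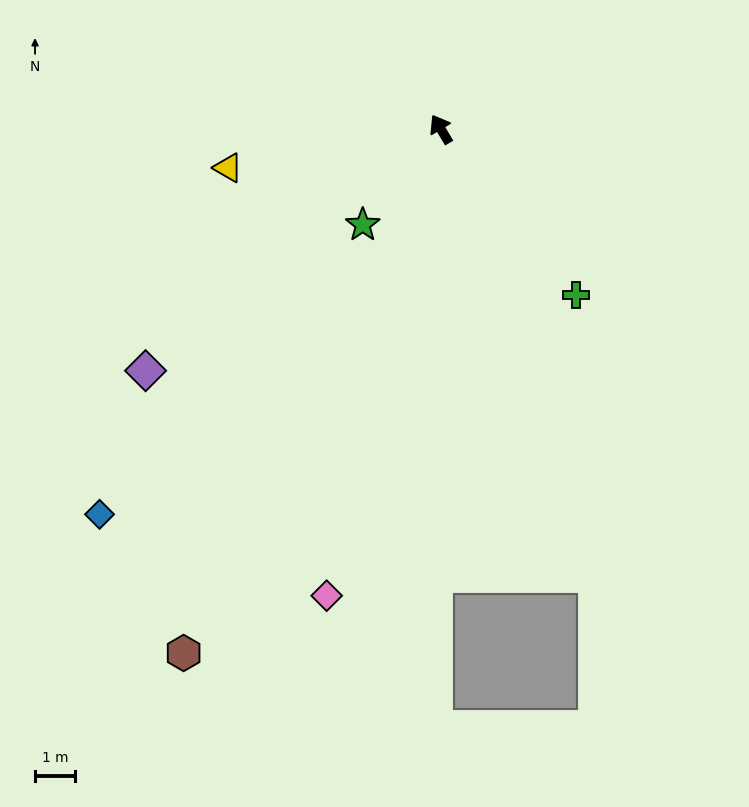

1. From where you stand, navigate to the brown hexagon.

turn left 123°, forward 14.6 m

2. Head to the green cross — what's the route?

turn right 172°, forward 5.3 m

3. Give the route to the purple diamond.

turn left 99°, forward 9.5 m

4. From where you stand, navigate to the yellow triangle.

turn left 70°, forward 5.4 m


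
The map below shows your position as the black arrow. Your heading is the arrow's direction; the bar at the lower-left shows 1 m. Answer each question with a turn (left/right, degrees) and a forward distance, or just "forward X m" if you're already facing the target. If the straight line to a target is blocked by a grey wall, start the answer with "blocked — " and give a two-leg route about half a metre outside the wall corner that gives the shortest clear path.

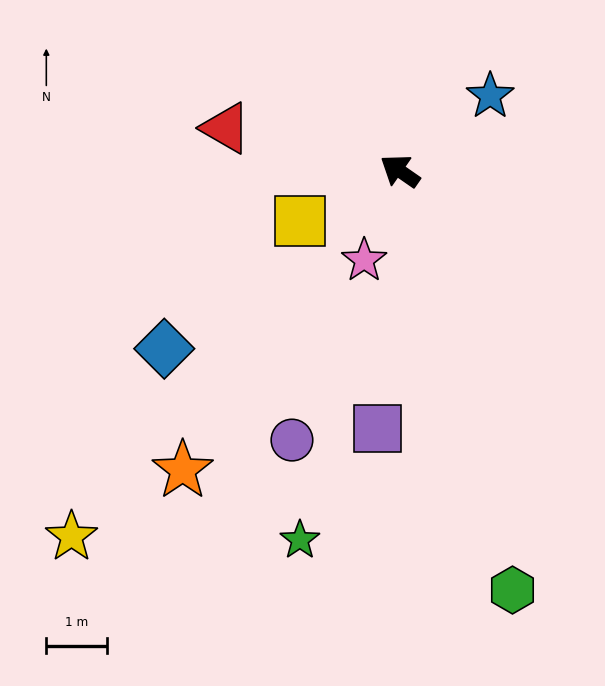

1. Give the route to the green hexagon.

turn left 140°, forward 7.1 m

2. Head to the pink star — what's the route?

turn left 103°, forward 1.6 m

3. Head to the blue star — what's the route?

turn right 106°, forward 1.9 m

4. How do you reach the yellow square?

turn left 61°, forward 1.8 m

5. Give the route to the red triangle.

turn left 21°, forward 2.9 m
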